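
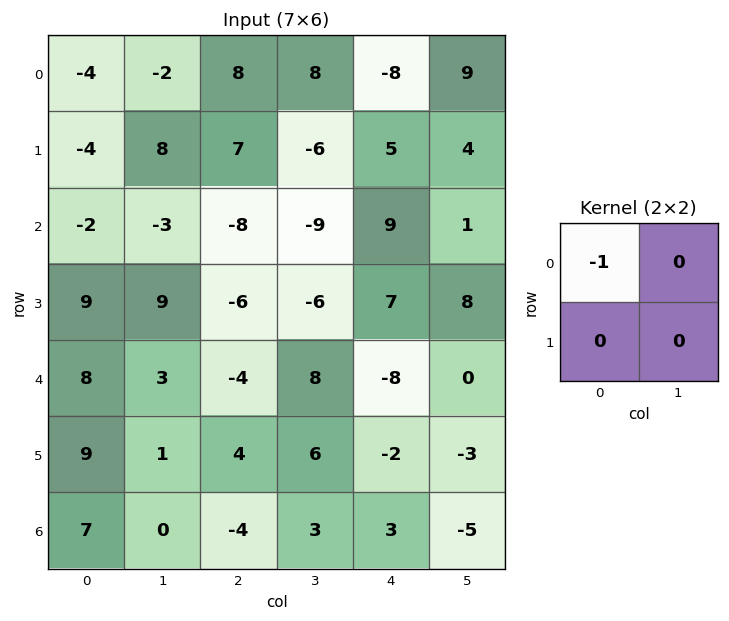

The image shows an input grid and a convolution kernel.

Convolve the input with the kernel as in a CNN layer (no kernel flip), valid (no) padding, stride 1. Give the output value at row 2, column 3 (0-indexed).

9

The receptive field on the input at this output position is [-9 9 / -6 7]. Elementwise product with the kernel and sum: -9·-1.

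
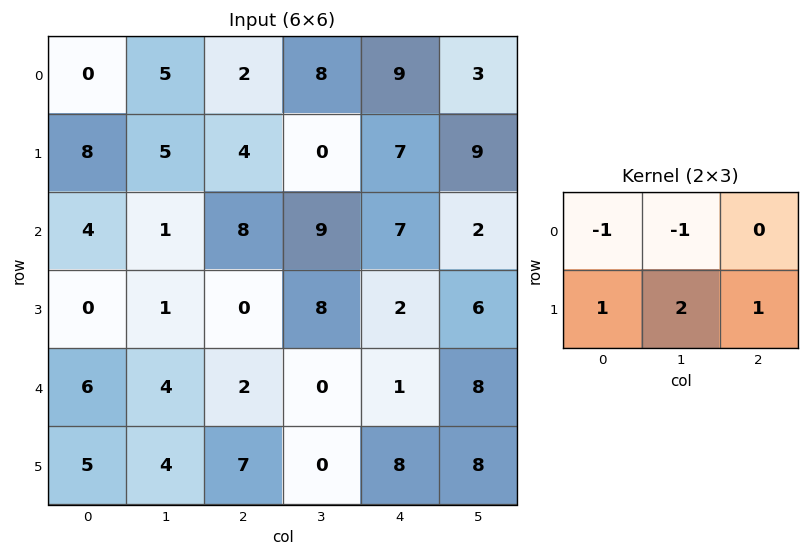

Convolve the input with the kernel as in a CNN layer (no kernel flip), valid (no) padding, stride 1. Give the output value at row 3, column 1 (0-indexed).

7

The receptive field on the input at this output position is [1 0 8 / 4 2 0]. Elementwise product with the kernel and sum: 1·-1 + 0·-1 + 4·1 + 2·2 + 0·1.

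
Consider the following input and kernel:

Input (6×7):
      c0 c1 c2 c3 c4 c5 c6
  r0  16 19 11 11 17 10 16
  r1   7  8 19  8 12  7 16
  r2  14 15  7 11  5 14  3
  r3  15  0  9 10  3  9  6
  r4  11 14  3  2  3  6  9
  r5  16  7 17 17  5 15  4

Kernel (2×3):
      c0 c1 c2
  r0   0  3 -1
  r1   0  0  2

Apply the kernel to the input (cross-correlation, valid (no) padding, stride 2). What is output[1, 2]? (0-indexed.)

51

The receptive field on the input at this output position is [5 14 3 / 3 9 6]. Elementwise product with the kernel and sum: 14·3 + 3·-1 + 6·2.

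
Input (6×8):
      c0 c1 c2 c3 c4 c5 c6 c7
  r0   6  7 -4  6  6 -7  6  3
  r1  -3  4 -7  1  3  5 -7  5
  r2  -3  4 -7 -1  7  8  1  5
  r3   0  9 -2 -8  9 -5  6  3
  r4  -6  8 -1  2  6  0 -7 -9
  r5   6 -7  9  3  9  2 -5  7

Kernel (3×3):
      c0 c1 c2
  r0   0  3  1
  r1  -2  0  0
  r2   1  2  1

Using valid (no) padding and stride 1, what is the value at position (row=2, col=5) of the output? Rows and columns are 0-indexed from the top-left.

The receptive field on the input at this output position is [8 1 5 / -5 6 3 / 0 -7 -9]. Elementwise product with the kernel and sum: 1·3 + 5·1 + -5·-2 + 0·1 + -7·2 + -9·1.

-5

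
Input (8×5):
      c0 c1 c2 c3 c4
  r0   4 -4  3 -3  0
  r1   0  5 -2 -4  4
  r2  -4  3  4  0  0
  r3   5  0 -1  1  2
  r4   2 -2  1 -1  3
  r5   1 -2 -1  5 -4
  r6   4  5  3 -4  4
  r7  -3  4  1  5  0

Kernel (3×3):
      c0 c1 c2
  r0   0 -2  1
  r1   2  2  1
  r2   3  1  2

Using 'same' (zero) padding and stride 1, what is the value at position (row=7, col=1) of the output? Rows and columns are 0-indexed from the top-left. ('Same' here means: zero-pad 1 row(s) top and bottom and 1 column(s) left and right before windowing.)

The receptive field on the zero-padded input at this output position is [4 5 3 / -3 4 1 / 0 0 0]. Elementwise product with the kernel and sum: 5·-2 + 3·1 + -3·2 + 4·2 + 1·1 + 0·3 + 0·1 + 0·2.

-4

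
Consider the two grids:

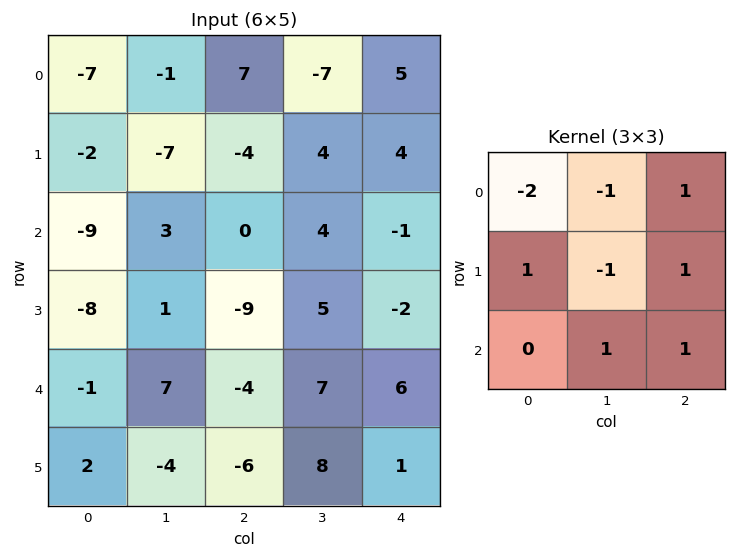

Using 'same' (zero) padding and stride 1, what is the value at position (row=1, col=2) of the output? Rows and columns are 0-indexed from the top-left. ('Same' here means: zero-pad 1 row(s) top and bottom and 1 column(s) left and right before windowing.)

-7

The receptive field on the zero-padded input at this output position is [-1 7 -7 / -7 -4 4 / 3 0 4]. Elementwise product with the kernel and sum: -1·-2 + 7·-1 + -7·1 + -7·1 + -4·-1 + 4·1 + 0·1 + 4·1.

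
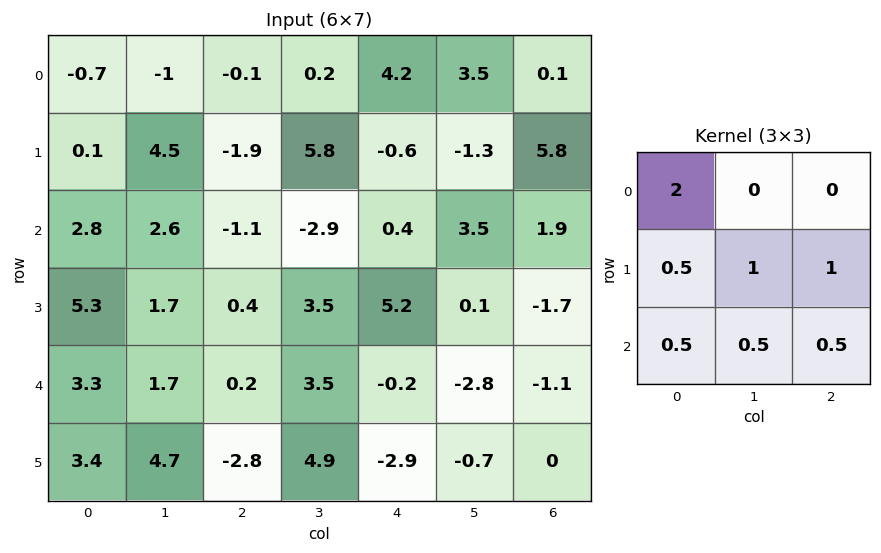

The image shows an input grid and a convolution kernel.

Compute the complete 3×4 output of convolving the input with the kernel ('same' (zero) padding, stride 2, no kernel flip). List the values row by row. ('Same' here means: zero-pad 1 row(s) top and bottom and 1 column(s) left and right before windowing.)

Output[0,0]: The receptive field on the zero-padded input at this output position is [0 0 0 / 0 -0.7 -1 / 0 0.1 4.5]. Elementwise product with the kernel and sum: 0·2 + 0·0.5 + -0.7·1 + -1·1 + 0·0.5 + 0.1·0.5 + 4.5·0.5.
Output[0,1]: The receptive field on the zero-padded input at this output position is [0 0 0 / -1 -0.1 0.2 / 4.5 -1.9 5.8]. Elementwise product with the kernel and sum: 0·2 + -1·0.5 + -0.1·1 + 0.2·1 + 4.5·0.5 + -1.9·0.5 + 5.8·0.5.

0.6 3.8 9.75 4.1
8.9 9.1 18.45 0.25
9.05 11.35 6.4 -2.65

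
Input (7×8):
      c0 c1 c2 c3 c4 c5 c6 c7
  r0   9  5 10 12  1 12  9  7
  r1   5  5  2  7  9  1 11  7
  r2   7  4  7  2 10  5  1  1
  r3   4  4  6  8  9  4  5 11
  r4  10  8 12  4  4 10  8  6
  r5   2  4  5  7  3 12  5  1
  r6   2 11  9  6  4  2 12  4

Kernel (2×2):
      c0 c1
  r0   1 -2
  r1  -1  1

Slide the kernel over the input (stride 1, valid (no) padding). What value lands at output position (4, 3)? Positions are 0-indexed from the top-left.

The receptive field on the input at this output position is [4 4 / 7 3]. Elementwise product with the kernel and sum: 4·1 + 4·-2 + 7·-1 + 3·1.

-8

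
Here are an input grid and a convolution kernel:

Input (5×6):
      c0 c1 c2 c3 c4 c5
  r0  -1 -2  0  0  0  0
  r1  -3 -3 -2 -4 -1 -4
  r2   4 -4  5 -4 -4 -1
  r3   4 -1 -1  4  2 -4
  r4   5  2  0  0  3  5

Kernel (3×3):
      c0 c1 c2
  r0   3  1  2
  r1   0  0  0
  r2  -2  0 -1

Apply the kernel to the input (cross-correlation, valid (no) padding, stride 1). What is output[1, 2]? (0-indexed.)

The receptive field on the input at this output position is [-2 -4 -1 / 5 -4 -4 / -1 4 2]. Elementwise product with the kernel and sum: -2·3 + -4·1 + -1·2 + -1·-2 + 2·-1.

-12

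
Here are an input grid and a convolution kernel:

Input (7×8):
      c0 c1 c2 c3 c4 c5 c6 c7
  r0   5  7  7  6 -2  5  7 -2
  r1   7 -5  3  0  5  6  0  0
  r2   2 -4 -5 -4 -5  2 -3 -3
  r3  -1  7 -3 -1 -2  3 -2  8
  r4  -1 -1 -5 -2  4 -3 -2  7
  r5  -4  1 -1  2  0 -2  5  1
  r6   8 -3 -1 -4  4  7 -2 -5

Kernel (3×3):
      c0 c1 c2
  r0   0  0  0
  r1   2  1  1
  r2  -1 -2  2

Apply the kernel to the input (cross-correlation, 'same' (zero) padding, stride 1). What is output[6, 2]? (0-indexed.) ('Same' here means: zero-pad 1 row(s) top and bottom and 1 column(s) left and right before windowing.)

The receptive field on the zero-padded input at this output position is [1 -1 2 / -3 -1 -4 / 0 0 0]. Elementwise product with the kernel and sum: -3·2 + -1·1 + -4·1 + 0·-1 + 0·-2 + 0·2.

-11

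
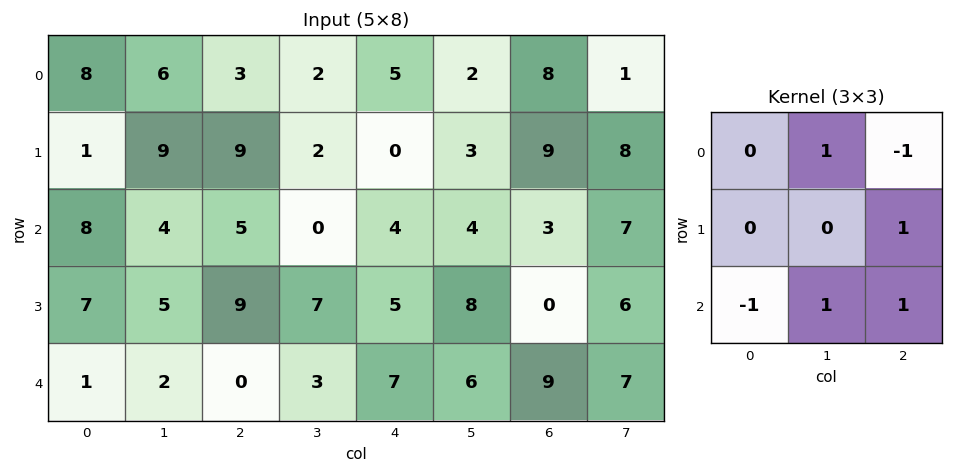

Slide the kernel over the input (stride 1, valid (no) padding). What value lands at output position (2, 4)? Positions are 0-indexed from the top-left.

9

The receptive field on the input at this output position is [4 4 3 / 5 8 0 / 7 6 9]. Elementwise product with the kernel and sum: 4·1 + 3·-1 + 0·1 + 7·-1 + 6·1 + 9·1.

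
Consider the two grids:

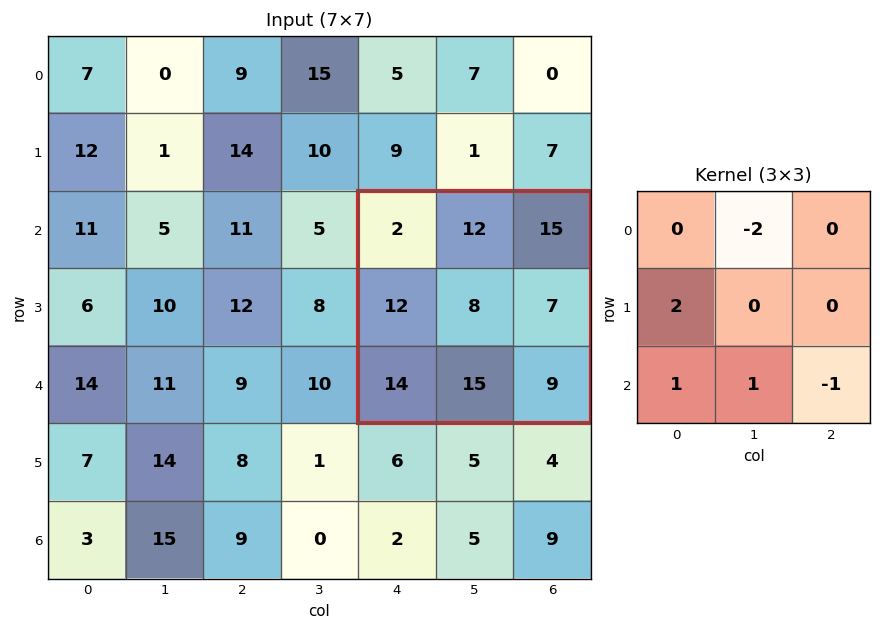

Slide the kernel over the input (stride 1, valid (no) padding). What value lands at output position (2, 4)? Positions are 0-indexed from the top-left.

The receptive field on the input at this output position is [2 12 15 / 12 8 7 / 14 15 9]. Elementwise product with the kernel and sum: 12·-2 + 12·2 + 14·1 + 15·1 + 9·-1.

20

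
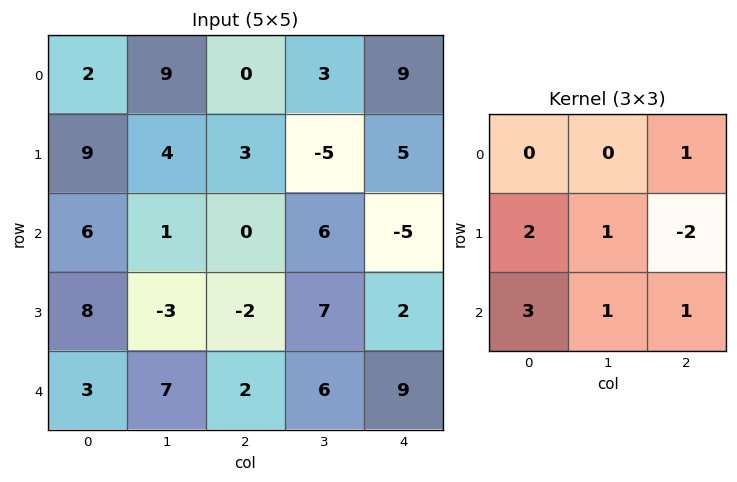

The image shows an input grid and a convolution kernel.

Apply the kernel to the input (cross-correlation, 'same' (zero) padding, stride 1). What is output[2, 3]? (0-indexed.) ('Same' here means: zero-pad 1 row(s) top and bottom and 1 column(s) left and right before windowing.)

The receptive field on the zero-padded input at this output position is [3 -5 5 / 0 6 -5 / -2 7 2]. Elementwise product with the kernel and sum: 5·1 + 0·2 + 6·1 + -5·-2 + -2·3 + 7·1 + 2·1.

24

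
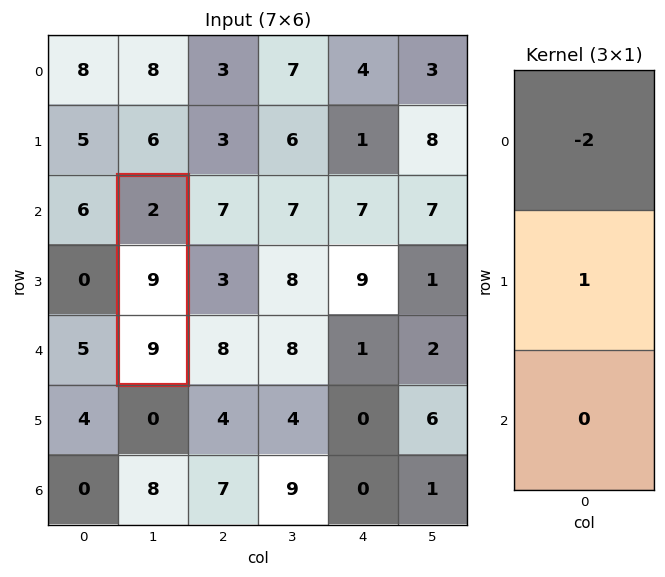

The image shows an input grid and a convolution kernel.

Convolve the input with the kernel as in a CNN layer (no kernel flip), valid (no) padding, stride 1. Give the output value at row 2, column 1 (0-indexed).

The receptive field on the input at this output position is [2 / 9 / 9]. Elementwise product with the kernel and sum: 2·-2 + 9·1.

5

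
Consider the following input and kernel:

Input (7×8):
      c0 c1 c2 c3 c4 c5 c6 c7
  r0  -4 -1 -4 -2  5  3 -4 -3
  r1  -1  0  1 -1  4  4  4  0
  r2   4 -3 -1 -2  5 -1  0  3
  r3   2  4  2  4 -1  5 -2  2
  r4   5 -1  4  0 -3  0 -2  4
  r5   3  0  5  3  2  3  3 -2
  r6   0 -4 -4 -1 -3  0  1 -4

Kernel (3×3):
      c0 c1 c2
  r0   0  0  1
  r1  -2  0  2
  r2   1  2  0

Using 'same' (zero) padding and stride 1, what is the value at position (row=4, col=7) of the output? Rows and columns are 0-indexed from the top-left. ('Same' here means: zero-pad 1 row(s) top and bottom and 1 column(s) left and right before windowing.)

3

The receptive field on the zero-padded input at this output position is [-2 2 0 / -2 4 0 / 3 -2 0]. Elementwise product with the kernel and sum: 0·1 + -2·-2 + 0·2 + 3·1 + -2·2.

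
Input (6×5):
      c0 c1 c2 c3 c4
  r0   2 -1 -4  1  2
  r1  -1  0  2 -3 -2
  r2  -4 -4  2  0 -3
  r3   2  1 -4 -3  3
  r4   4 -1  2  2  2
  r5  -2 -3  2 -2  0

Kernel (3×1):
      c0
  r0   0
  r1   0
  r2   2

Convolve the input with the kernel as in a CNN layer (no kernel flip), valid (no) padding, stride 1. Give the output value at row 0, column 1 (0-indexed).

-8

The receptive field on the input at this output position is [-1 / 0 / -4]. Elementwise product with the kernel and sum: -4·2.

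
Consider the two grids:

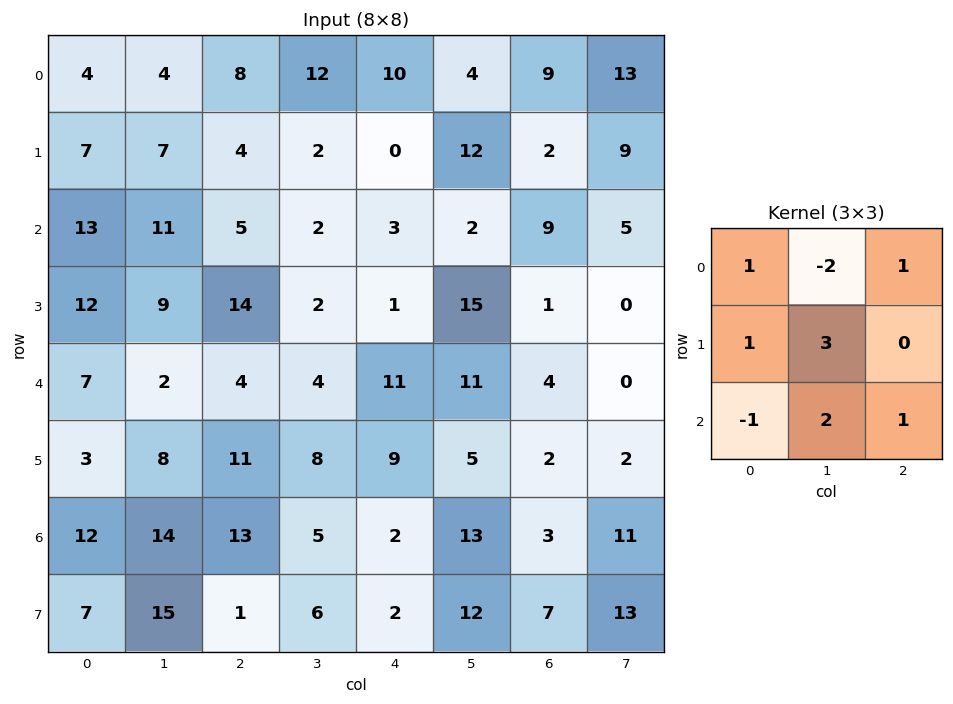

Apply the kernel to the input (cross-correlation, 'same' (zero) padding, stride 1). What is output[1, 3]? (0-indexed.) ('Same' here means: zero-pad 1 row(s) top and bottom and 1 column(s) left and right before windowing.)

6

The receptive field on the zero-padded input at this output position is [8 12 10 / 4 2 0 / 5 2 3]. Elementwise product with the kernel and sum: 8·1 + 12·-2 + 10·1 + 4·1 + 2·3 + 5·-1 + 2·2 + 3·1.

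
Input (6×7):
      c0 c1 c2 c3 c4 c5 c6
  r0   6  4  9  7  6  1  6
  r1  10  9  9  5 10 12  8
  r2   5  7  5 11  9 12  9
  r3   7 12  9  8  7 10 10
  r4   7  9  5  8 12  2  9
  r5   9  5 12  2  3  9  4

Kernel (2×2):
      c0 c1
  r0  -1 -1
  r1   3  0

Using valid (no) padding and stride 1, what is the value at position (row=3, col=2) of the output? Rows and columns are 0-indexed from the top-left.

-2

The receptive field on the input at this output position is [9 8 / 5 8]. Elementwise product with the kernel and sum: 9·-1 + 8·-1 + 5·3.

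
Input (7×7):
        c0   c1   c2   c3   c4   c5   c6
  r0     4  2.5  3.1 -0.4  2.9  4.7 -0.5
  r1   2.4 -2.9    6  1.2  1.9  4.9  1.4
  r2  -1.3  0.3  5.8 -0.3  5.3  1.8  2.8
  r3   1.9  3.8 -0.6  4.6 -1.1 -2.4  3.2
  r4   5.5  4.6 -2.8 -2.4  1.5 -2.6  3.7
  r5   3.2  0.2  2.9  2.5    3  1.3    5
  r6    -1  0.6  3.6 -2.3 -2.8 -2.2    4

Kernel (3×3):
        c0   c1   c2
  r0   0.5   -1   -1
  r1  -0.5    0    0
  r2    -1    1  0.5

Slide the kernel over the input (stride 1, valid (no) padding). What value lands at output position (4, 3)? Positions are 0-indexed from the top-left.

-2.95

The receptive field on the input at this output position is [-2.4 1.5 -2.6 / 2.5 3 1.3 / -2.3 -2.8 -2.2]. Elementwise product with the kernel and sum: -2.4·0.5 + 1.5·-1 + -2.6·-1 + 2.5·-0.5 + -2.3·-1 + -2.8·1 + -2.2·0.5.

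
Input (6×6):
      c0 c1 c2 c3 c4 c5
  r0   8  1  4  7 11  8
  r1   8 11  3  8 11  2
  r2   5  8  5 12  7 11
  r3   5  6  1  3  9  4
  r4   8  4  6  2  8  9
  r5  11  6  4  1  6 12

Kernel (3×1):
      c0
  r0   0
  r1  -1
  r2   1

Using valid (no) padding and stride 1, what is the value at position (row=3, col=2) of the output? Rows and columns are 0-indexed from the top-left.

-2

The receptive field on the input at this output position is [1 / 6 / 4]. Elementwise product with the kernel and sum: 6·-1 + 4·1.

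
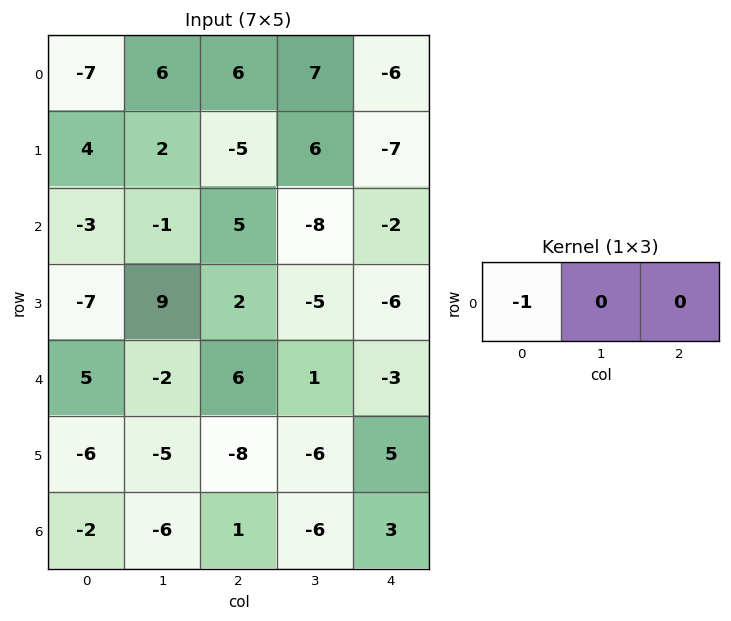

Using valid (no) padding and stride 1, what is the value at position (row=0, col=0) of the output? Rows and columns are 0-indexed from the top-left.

The receptive field on the input at this output position is [-7 6 6]. Elementwise product with the kernel and sum: -7·-1.

7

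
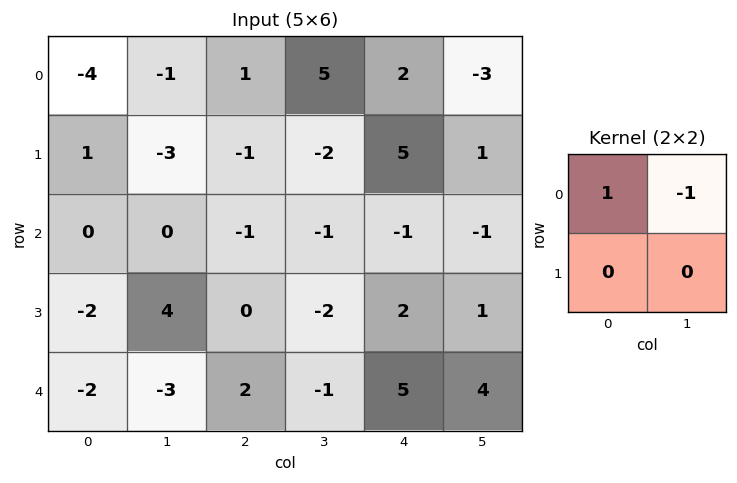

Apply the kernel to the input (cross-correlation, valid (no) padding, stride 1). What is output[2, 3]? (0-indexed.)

0

The receptive field on the input at this output position is [-1 -1 / -2 2]. Elementwise product with the kernel and sum: -1·1 + -1·-1.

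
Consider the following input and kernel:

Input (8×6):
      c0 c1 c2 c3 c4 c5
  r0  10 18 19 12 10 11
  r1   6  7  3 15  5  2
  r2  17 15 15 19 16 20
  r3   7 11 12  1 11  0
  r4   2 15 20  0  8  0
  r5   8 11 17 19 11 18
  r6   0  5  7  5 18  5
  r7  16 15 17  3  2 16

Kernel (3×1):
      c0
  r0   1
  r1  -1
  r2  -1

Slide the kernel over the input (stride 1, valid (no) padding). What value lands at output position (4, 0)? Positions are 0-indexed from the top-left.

The receptive field on the input at this output position is [2 / 8 / 0]. Elementwise product with the kernel and sum: 2·1 + 8·-1 + 0·-1.

-6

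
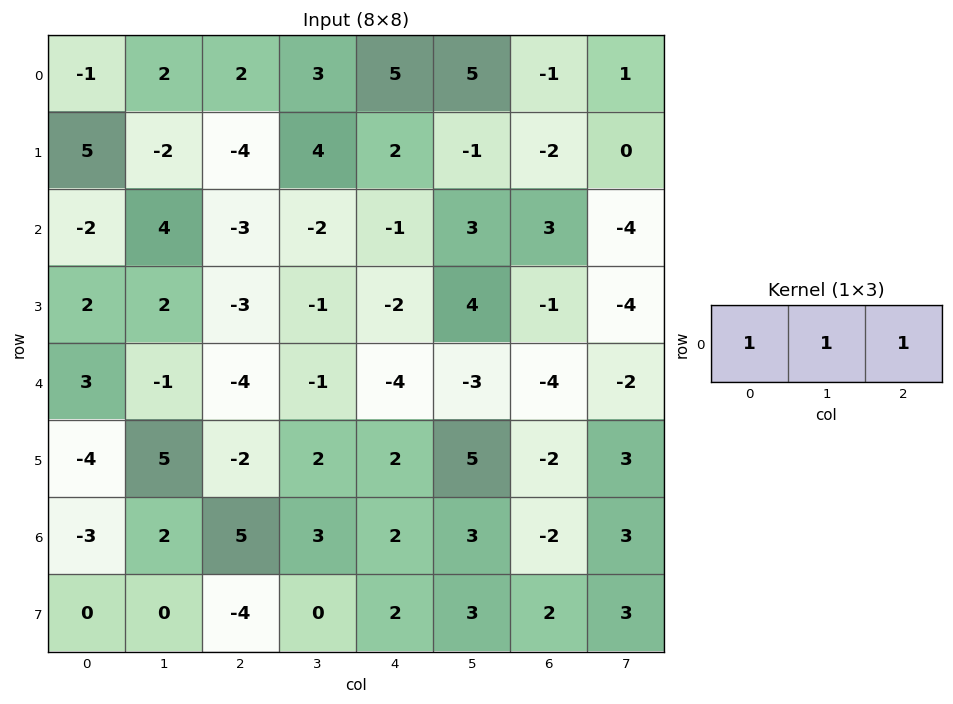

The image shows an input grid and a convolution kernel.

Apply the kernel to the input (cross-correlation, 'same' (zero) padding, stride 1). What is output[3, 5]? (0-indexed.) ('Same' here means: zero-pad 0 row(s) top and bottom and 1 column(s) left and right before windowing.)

The receptive field on the zero-padded input at this output position is [-2 4 -1]. Elementwise product with the kernel and sum: -2·1 + 4·1 + -1·1.

1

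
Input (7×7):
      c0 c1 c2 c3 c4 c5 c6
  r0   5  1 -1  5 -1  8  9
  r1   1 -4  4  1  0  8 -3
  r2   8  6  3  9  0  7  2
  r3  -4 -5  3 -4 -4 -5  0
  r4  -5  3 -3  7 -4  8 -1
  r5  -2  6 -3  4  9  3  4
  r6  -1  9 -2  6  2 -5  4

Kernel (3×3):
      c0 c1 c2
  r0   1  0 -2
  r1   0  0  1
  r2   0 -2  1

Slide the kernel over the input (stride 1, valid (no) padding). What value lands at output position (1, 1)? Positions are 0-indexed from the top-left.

The receptive field on the input at this output position is [-4 4 1 / 6 3 9 / -5 3 -4]. Elementwise product with the kernel and sum: -4·1 + 1·-2 + 9·1 + 3·-2 + -4·1.

-7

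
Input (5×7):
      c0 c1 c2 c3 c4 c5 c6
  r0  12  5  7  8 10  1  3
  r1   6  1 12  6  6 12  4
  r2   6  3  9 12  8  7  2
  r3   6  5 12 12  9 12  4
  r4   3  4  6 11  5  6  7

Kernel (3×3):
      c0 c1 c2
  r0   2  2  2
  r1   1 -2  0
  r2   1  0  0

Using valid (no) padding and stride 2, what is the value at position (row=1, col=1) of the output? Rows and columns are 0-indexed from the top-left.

52

The receptive field on the input at this output position is [9 12 8 / 12 12 9 / 6 11 5]. Elementwise product with the kernel and sum: 9·2 + 12·2 + 8·2 + 12·1 + 12·-2 + 6·1.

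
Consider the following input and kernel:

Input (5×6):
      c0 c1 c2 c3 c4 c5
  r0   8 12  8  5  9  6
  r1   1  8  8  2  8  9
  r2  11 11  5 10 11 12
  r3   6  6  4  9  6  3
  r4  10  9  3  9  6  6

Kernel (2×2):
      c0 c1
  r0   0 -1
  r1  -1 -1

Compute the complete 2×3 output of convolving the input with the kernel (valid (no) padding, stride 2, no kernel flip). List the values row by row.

-21 -15 -23
-23 -23 -21

Output[0,0]: The receptive field on the input at this output position is [8 12 / 1 8]. Elementwise product with the kernel and sum: 12·-1 + 1·-1 + 8·-1.
Output[0,1]: The receptive field on the input at this output position is [8 5 / 8 2]. Elementwise product with the kernel and sum: 5·-1 + 8·-1 + 2·-1.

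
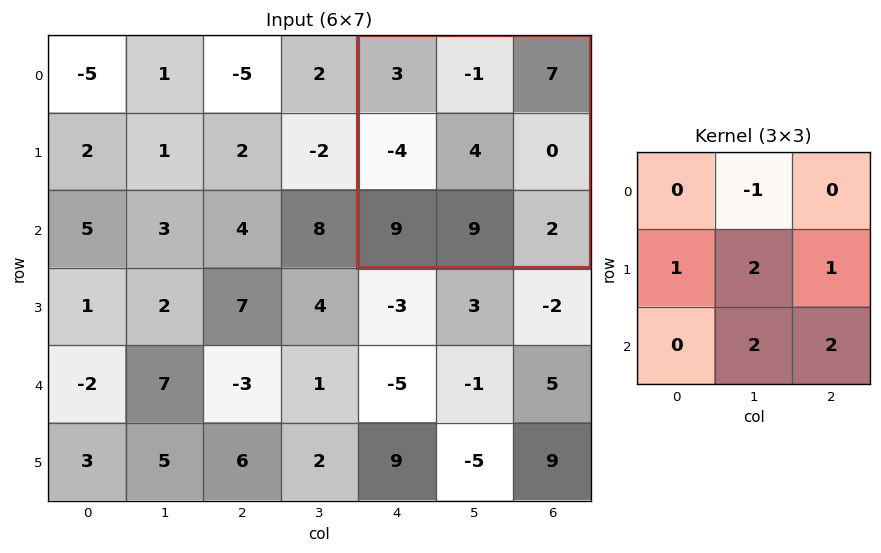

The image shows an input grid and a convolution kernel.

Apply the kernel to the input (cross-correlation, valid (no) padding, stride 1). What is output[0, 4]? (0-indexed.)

27

The receptive field on the input at this output position is [3 -1 7 / -4 4 0 / 9 9 2]. Elementwise product with the kernel and sum: -1·-1 + -4·1 + 4·2 + 0·1 + 9·2 + 2·2.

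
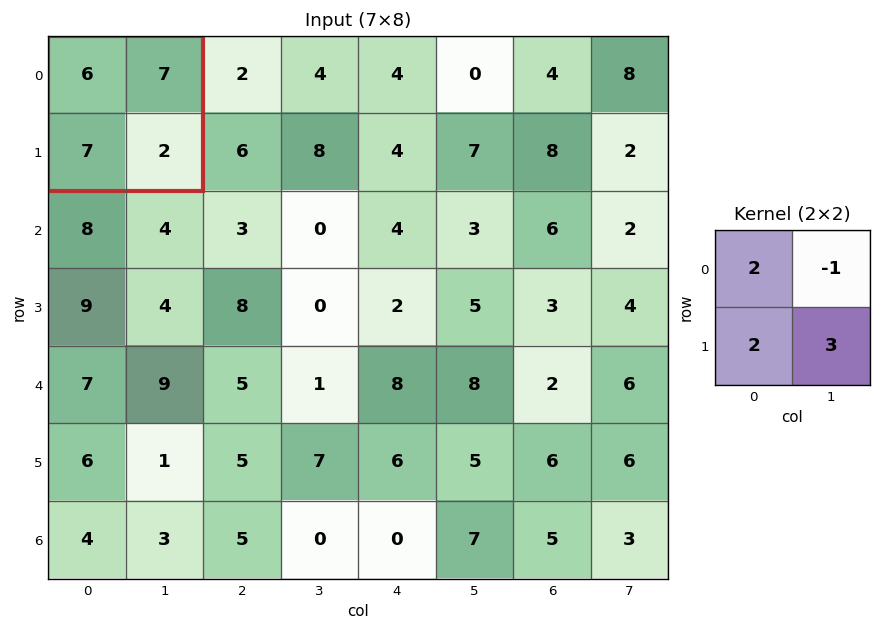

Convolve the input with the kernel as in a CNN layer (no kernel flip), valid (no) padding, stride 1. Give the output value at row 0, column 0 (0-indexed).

25

The receptive field on the input at this output position is [6 7 / 7 2]. Elementwise product with the kernel and sum: 6·2 + 7·-1 + 7·2 + 2·3.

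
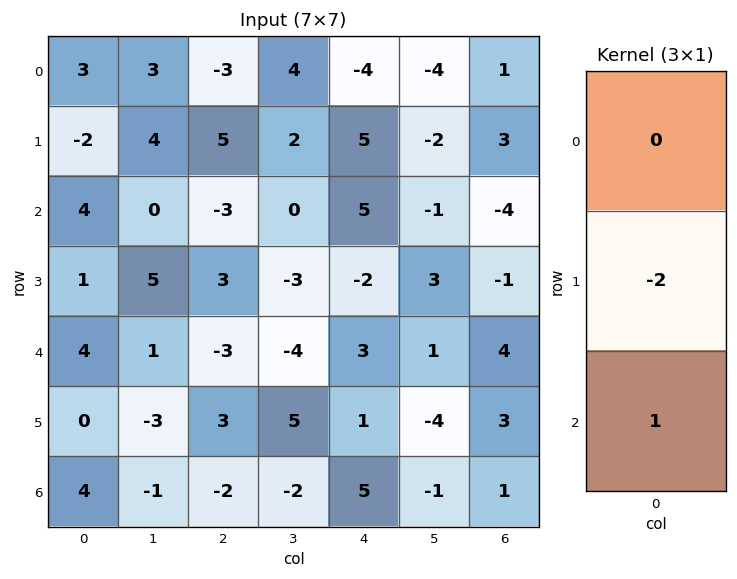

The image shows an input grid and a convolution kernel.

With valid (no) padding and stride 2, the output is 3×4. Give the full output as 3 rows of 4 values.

Output[0,0]: The receptive field on the input at this output position is [3 / -2 / 4]. Elementwise product with the kernel and sum: -2·-2 + 4·1.
Output[0,1]: The receptive field on the input at this output position is [-3 / 5 / -3]. Elementwise product with the kernel and sum: 5·-2 + -3·1.

8 -13 -5 -10
2 -9 7 6
4 -8 3 -5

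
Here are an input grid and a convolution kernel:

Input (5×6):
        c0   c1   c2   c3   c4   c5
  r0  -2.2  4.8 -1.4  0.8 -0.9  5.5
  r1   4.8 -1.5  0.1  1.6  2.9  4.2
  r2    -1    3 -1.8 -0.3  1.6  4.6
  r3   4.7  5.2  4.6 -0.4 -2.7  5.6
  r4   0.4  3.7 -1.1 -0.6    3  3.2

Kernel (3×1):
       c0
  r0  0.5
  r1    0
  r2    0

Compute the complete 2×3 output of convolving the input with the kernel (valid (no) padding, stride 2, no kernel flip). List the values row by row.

Output[0,0]: The receptive field on the input at this output position is [-2.2 / 4.8 / -1]. Elementwise product with the kernel and sum: -2.2·0.5.

-1.1 -0.7 -0.45
-0.5 -0.9 0.8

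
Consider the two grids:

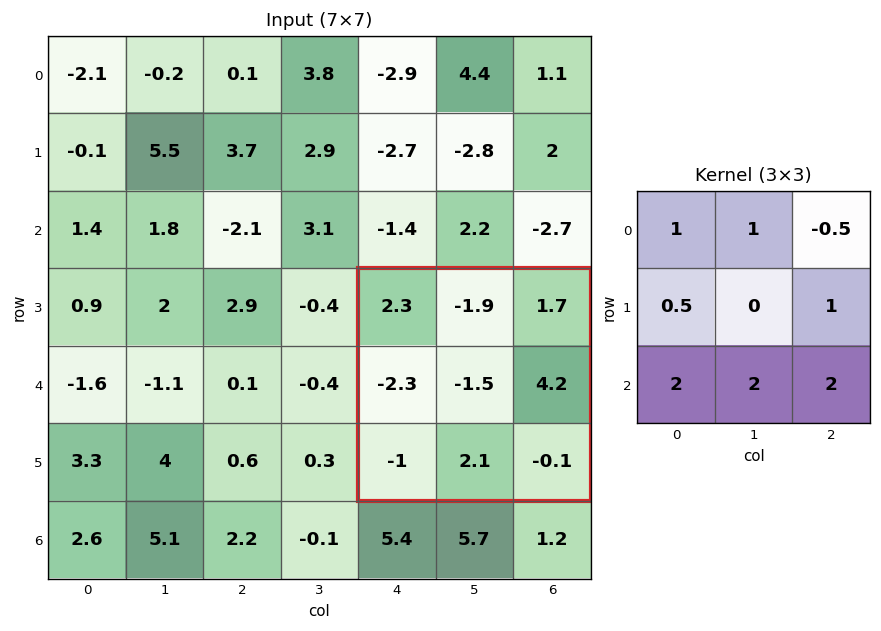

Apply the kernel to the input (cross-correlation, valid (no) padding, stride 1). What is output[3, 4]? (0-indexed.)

4.6

The receptive field on the input at this output position is [2.3 -1.9 1.7 / -2.3 -1.5 4.2 / -1 2.1 -0.1]. Elementwise product with the kernel and sum: 2.3·1 + -1.9·1 + 1.7·-0.5 + -2.3·0.5 + 4.2·1 + -1·2 + 2.1·2 + -0.1·2.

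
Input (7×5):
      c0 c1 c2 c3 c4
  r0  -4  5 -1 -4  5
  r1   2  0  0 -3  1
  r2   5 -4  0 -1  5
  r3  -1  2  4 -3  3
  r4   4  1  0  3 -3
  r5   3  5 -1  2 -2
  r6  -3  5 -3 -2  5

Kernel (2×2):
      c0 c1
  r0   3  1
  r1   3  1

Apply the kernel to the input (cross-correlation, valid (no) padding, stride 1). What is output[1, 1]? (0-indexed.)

The receptive field on the input at this output position is [0 0 / -4 0]. Elementwise product with the kernel and sum: 0·3 + 0·1 + -4·3 + 0·1.

-12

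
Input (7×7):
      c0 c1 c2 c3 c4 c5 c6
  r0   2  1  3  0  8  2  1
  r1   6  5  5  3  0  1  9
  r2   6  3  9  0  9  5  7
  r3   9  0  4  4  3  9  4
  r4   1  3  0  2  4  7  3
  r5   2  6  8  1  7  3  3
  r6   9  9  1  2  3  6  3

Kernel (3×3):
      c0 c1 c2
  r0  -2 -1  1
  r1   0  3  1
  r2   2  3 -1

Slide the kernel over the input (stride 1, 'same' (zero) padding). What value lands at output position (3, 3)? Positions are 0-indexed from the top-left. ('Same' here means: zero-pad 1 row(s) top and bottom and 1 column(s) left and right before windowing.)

8

The receptive field on the zero-padded input at this output position is [9 0 9 / 4 4 3 / 0 2 4]. Elementwise product with the kernel and sum: 9·-2 + 0·-1 + 9·1 + 4·3 + 3·1 + 0·2 + 2·3 + 4·-1.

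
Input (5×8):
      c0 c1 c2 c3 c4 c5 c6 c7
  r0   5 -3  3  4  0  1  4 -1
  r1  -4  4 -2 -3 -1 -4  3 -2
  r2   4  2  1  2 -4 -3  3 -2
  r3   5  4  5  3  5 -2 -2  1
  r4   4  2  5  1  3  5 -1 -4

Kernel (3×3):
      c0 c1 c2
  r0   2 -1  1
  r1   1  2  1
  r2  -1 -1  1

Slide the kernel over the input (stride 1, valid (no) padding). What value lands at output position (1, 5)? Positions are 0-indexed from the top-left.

The receptive field on the input at this output position is [-4 3 -2 / -3 3 -2 / -2 -2 1]. Elementwise product with the kernel and sum: -4·2 + 3·-1 + -2·1 + -3·1 + 3·2 + -2·1 + -2·-1 + -2·-1 + 1·1.

-7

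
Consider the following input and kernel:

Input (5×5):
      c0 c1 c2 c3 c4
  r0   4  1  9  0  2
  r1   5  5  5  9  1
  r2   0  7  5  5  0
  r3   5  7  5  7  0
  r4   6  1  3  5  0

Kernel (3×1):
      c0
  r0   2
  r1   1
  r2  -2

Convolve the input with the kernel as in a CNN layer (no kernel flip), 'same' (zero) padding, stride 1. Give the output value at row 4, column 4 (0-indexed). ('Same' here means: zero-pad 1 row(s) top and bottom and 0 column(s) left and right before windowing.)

0

The receptive field on the zero-padded input at this output position is [0 / 0 / 0]. Elementwise product with the kernel and sum: 0·2 + 0·1 + 0·-2.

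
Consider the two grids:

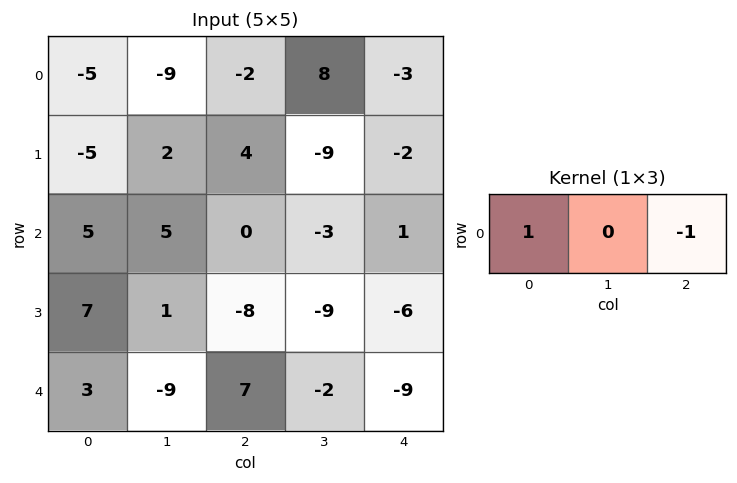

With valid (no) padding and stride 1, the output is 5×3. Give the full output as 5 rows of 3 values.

Output[0,0]: The receptive field on the input at this output position is [-5 -9 -2]. Elementwise product with the kernel and sum: -5·1 + -2·-1.
Output[0,1]: The receptive field on the input at this output position is [-9 -2 8]. Elementwise product with the kernel and sum: -9·1 + 8·-1.

-3 -17 1
-9 11 6
5 8 -1
15 10 -2
-4 -7 16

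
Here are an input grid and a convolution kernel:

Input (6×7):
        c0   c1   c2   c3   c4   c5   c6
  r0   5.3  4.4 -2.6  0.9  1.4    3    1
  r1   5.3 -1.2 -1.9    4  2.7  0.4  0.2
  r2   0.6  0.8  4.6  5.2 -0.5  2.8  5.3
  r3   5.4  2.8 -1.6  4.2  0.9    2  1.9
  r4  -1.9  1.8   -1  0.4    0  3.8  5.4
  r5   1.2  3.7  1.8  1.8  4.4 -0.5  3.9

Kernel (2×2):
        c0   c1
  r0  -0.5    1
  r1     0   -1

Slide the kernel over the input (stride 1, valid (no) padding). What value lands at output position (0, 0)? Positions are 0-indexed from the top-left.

The receptive field on the input at this output position is [5.3 4.4 / 5.3 -1.2]. Elementwise product with the kernel and sum: 5.3·-0.5 + 4.4·1 + -1.2·-1.

2.95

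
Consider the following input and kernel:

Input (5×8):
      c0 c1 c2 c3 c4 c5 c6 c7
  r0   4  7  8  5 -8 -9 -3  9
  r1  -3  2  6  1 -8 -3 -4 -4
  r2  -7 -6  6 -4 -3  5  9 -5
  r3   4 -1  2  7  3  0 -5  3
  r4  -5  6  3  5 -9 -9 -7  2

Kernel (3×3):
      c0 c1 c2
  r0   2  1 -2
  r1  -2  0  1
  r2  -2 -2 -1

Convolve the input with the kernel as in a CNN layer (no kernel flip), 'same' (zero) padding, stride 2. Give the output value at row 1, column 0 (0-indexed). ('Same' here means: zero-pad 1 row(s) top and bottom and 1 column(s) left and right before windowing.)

-20

The receptive field on the zero-padded input at this output position is [0 -3 2 / 0 -7 -6 / 0 4 -1]. Elementwise product with the kernel and sum: 0·2 + -3·1 + 2·-2 + 0·-2 + -6·1 + 0·-2 + 4·-2 + -1·-1.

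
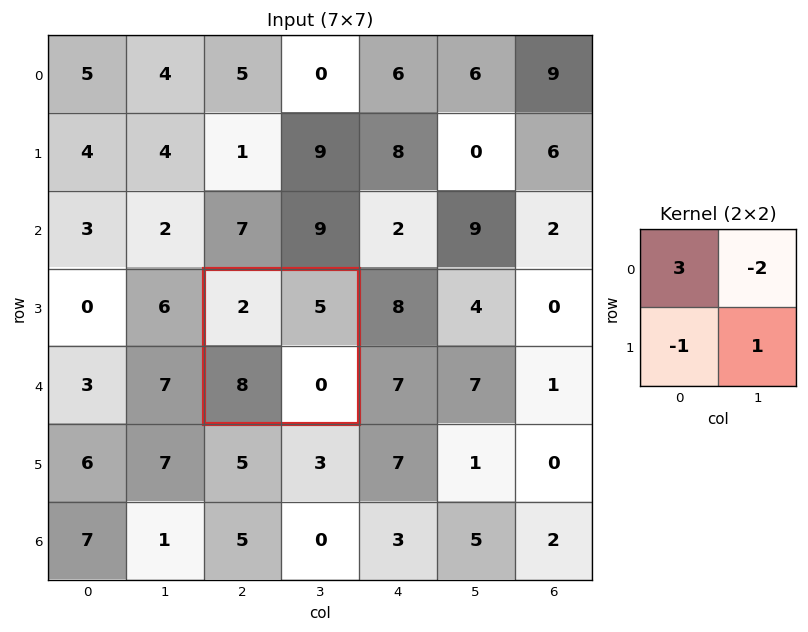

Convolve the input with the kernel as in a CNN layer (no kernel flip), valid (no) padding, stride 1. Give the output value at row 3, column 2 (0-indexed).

The receptive field on the input at this output position is [2 5 / 8 0]. Elementwise product with the kernel and sum: 2·3 + 5·-2 + 8·-1 + 0·1.

-12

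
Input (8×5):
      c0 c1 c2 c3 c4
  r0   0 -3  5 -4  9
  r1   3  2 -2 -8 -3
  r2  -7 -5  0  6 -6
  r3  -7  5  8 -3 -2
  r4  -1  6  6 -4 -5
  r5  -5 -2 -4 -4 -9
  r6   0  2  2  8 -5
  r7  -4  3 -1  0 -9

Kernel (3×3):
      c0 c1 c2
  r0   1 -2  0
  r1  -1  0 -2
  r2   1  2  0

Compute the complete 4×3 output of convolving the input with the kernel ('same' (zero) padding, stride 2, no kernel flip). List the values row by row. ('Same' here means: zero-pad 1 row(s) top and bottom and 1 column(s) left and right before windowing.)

Output[0,0]: The receptive field on the zero-padded input at this output position is [0 0 0 / 0 0 -3 / 0 3 2]. Elementwise product with the kernel and sum: 0·1 + 0·-2 + 0·-1 + -3·-2 + 0·1 + 3·2.

12 9 -10
-10 20 -15
-8 -19 -17
-2 -11 -12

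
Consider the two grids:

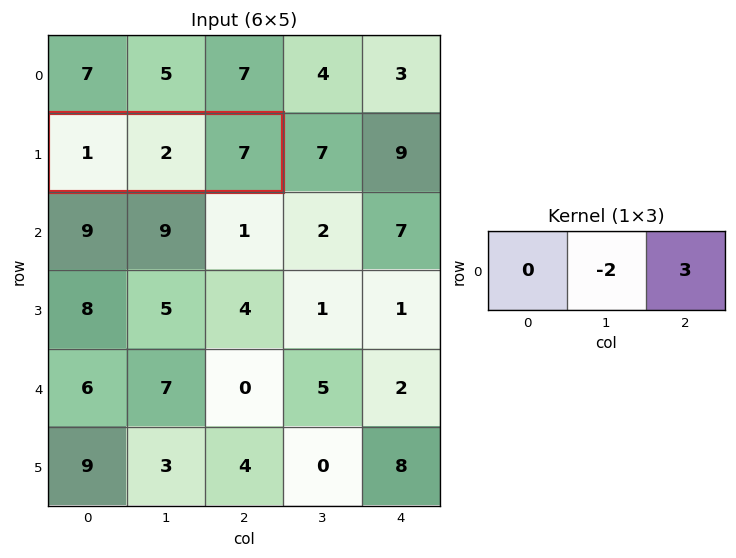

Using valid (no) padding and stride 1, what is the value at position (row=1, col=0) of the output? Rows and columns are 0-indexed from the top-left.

17

The receptive field on the input at this output position is [1 2 7]. Elementwise product with the kernel and sum: 2·-2 + 7·3.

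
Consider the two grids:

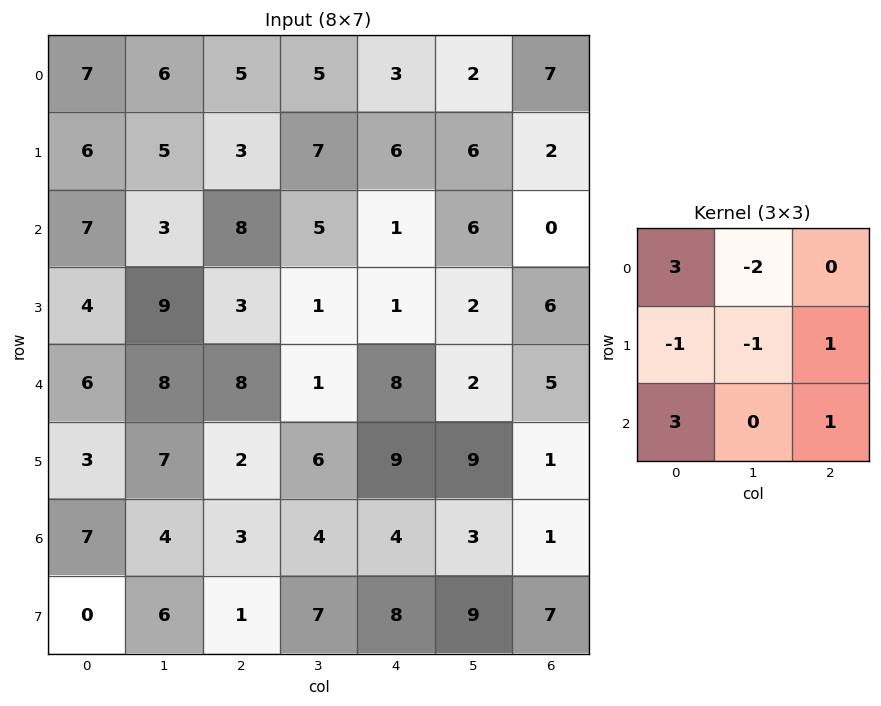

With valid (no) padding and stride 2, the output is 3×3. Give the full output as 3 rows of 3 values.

Output[0,0]: The receptive field on the input at this output position is [7 6 5 / 6 5 3 / 7 3 8]. Elementwise product with the kernel and sum: 7·3 + 6·-2 + 6·-1 + 5·-1 + 3·1 + 7·3 + 8·1.
Output[0,1]: The receptive field on the input at this output position is [5 5 3 / 3 7 6 / 8 5 1]. Elementwise product with the kernel and sum: 5·3 + 5·-2 + 3·-1 + 7·-1 + 6·1 + 8·3 + 1·1.

30 26 -2
31 43 23
18 36 16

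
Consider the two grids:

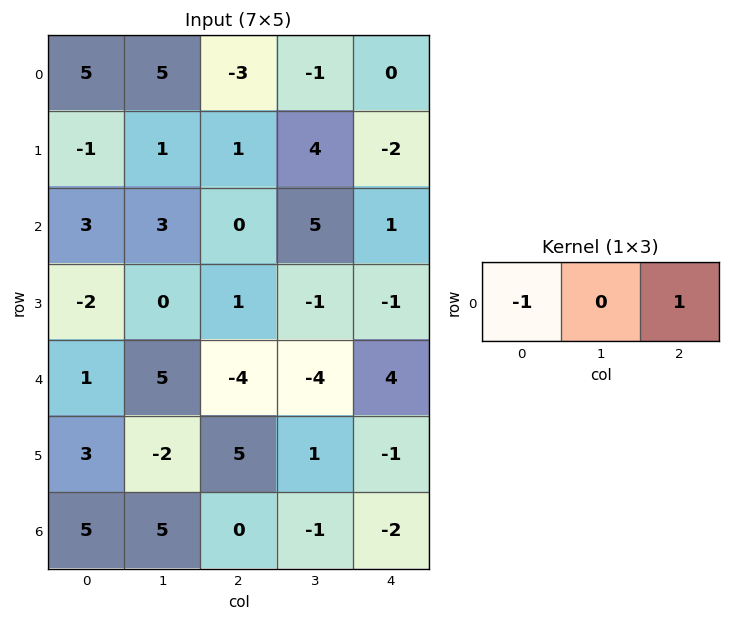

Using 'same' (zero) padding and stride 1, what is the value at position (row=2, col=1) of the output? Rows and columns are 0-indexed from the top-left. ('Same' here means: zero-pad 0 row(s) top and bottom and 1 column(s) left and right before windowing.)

-3

The receptive field on the zero-padded input at this output position is [3 3 0]. Elementwise product with the kernel and sum: 3·-1 + 0·1.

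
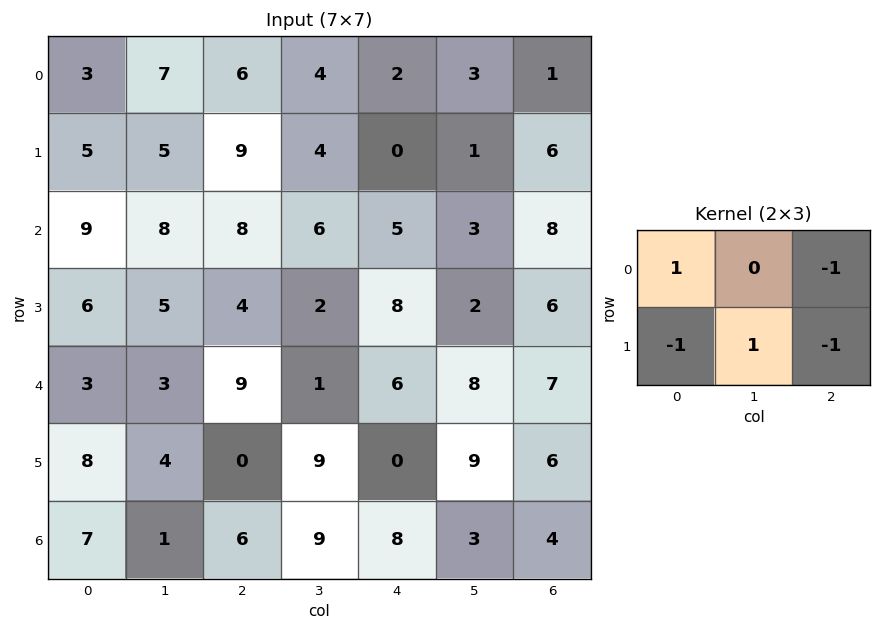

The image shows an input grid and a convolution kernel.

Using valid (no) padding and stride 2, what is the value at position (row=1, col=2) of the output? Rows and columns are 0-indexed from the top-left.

The receptive field on the input at this output position is [5 3 8 / 8 2 6]. Elementwise product with the kernel and sum: 5·1 + 8·-1 + 8·-1 + 2·1 + 6·-1.

-15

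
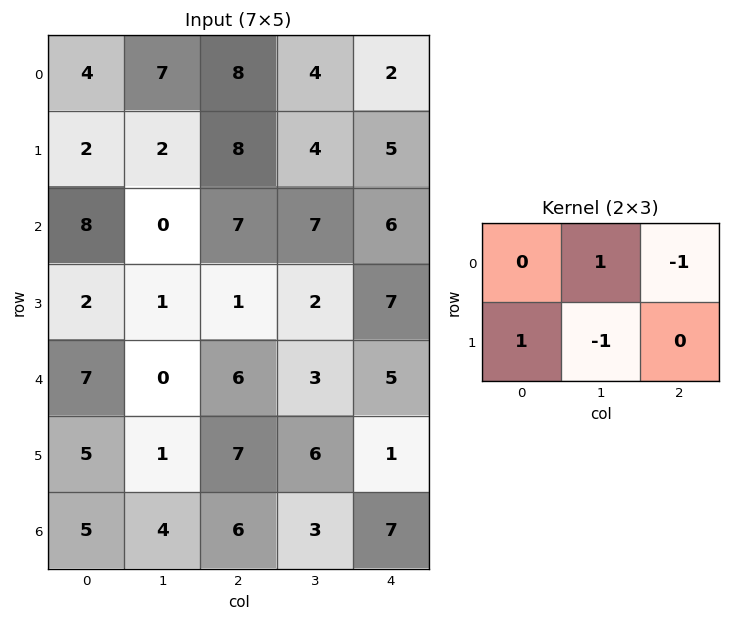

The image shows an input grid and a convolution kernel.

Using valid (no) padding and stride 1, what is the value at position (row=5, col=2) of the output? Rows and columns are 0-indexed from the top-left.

The receptive field on the input at this output position is [7 6 1 / 6 3 7]. Elementwise product with the kernel and sum: 6·1 + 1·-1 + 6·1 + 3·-1.

8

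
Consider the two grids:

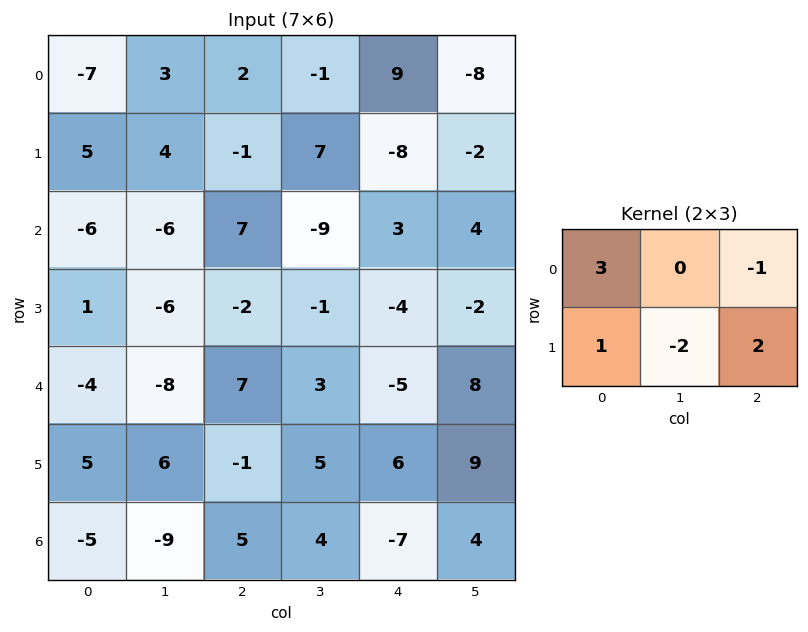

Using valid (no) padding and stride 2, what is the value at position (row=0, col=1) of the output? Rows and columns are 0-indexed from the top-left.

The receptive field on the input at this output position is [2 -1 9 / -1 7 -8]. Elementwise product with the kernel and sum: 2·3 + 9·-1 + -1·1 + 7·-2 + -8·2.

-34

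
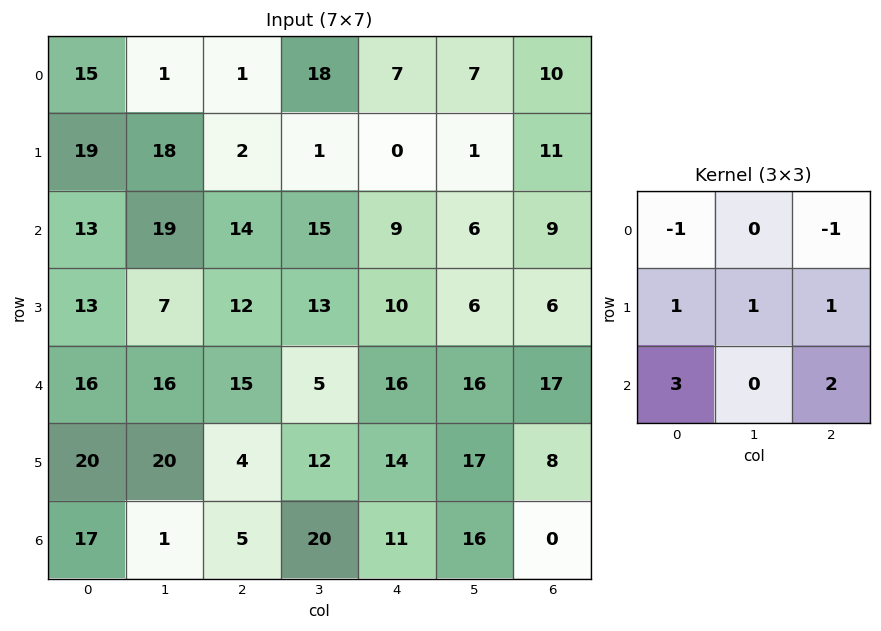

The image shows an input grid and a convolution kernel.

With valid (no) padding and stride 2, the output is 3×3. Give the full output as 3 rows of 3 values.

90 55 40
83 89 86
74 36 39

Output[0,0]: The receptive field on the input at this output position is [15 1 1 / 19 18 2 / 13 19 14]. Elementwise product with the kernel and sum: 15·-1 + 1·-1 + 19·1 + 18·1 + 2·1 + 13·3 + 14·2.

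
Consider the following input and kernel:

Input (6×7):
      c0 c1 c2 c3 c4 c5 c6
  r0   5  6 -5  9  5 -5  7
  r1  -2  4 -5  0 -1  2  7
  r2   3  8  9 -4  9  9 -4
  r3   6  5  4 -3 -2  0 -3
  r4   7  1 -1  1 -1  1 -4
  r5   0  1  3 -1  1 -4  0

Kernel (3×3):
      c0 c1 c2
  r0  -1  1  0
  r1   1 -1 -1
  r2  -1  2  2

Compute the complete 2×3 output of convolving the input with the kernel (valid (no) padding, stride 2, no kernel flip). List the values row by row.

Output[0,0]: The receptive field on the input at this output position is [5 6 -5 / -2 4 -5 / 3 8 9]. Elementwise product with the kernel and sum: 5·-1 + 6·1 + -2·1 + 4·-1 + -5·-1 + 3·-1 + 8·2 + 9·2.
Output[0,1]: The receptive field on the input at this output position is [-5 9 5 / -5 0 -1 / 9 -4 9]. Elementwise product with the kernel and sum: -5·-1 + 9·1 + -5·1 + 0·-1 + -1·-1 + 9·-1 + -4·2 + 9·2.

31 11 -19
-5 -3 -4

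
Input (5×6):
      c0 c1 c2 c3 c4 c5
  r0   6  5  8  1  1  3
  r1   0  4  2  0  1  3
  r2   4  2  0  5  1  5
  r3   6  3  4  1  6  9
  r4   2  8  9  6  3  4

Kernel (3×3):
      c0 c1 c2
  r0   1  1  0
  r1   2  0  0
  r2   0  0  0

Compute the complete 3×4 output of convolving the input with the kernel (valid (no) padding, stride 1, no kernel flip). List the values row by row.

11 21 13 2
12 10 2 11
18 8 13 8

Output[0,0]: The receptive field on the input at this output position is [6 5 8 / 0 4 2 / 4 2 0]. Elementwise product with the kernel and sum: 6·1 + 5·1 + 0·2.
Output[0,1]: The receptive field on the input at this output position is [5 8 1 / 4 2 0 / 2 0 5]. Elementwise product with the kernel and sum: 5·1 + 8·1 + 4·2.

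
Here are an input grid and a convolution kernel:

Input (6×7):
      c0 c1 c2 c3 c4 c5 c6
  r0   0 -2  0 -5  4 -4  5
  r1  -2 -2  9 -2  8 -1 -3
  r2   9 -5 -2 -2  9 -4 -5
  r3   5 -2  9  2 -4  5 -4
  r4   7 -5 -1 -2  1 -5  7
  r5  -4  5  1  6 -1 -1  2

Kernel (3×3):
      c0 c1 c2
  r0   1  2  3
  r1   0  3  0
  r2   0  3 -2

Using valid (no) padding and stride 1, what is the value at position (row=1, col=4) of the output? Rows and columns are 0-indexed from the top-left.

The receptive field on the input at this output position is [8 -1 -3 / 9 -4 -5 / -4 5 -4]. Elementwise product with the kernel and sum: 8·1 + -1·2 + -3·3 + -4·3 + 5·3 + -4·-2.

8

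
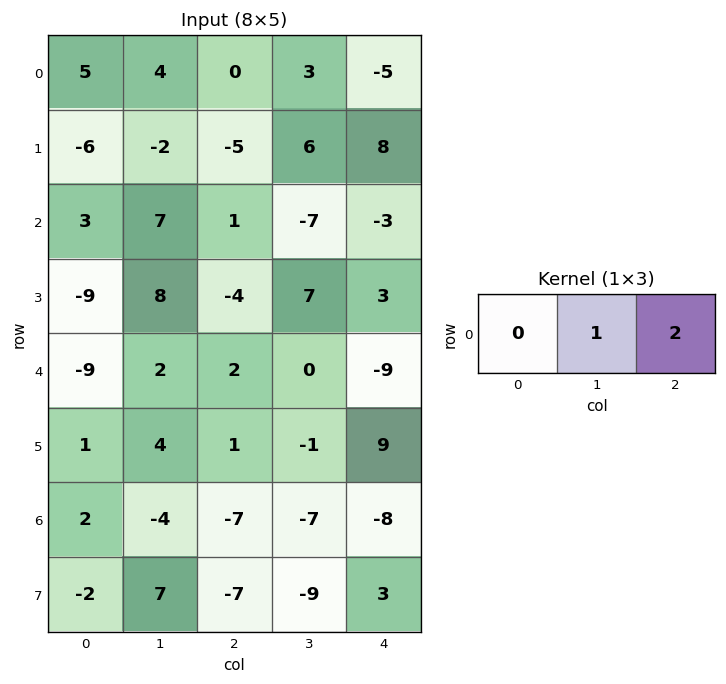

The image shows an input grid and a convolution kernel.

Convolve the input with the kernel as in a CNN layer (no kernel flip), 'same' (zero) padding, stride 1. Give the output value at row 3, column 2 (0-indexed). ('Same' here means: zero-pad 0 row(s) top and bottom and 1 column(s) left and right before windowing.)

The receptive field on the zero-padded input at this output position is [8 -4 7]. Elementwise product with the kernel and sum: -4·1 + 7·2.

10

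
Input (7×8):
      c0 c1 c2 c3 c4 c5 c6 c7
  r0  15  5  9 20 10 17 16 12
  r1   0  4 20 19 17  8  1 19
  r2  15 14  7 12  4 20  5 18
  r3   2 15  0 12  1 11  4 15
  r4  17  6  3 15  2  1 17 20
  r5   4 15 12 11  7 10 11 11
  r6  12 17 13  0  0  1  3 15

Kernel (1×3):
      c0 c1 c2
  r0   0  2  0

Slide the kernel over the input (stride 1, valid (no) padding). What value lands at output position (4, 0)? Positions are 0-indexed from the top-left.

The receptive field on the input at this output position is [17 6 3]. Elementwise product with the kernel and sum: 6·2.

12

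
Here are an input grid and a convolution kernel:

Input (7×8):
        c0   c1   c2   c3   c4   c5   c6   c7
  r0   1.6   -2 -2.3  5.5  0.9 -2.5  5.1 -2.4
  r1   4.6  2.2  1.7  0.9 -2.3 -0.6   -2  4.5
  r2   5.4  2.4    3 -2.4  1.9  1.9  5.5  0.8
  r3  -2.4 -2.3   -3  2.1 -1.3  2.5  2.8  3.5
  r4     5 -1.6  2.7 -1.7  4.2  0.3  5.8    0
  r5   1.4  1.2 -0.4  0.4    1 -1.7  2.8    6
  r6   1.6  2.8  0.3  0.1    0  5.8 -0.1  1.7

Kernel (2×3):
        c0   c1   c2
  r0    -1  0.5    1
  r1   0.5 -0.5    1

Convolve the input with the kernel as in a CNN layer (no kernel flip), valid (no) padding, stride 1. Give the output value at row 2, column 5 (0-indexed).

The receptive field on the input at this output position is [1.9 5.5 0.8 / 2.5 2.8 3.5]. Elementwise product with the kernel and sum: 1.9·-1 + 5.5·0.5 + 0.8·1 + 2.5·0.5 + 2.8·-0.5 + 3.5·1.

5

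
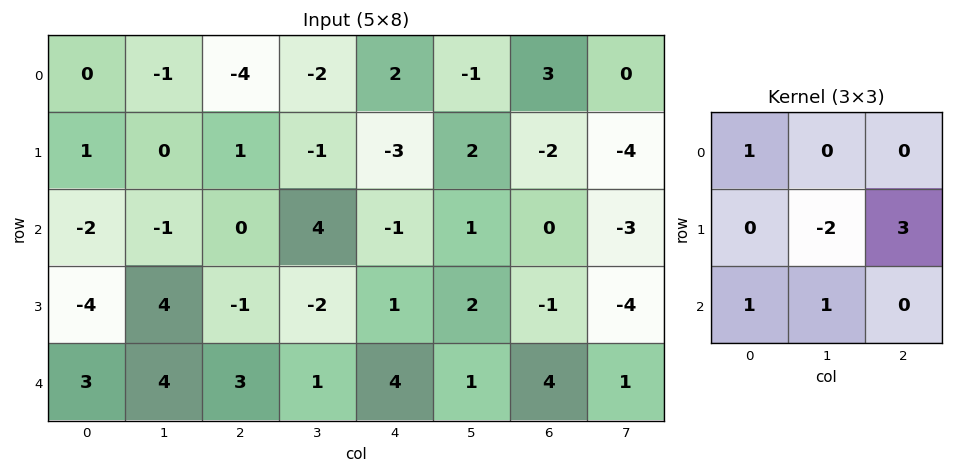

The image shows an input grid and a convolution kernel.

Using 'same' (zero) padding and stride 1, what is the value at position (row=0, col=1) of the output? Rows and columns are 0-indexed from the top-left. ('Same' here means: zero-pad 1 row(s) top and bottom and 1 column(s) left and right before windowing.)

The receptive field on the zero-padded input at this output position is [0 0 0 / 0 -1 -4 / 1 0 1]. Elementwise product with the kernel and sum: 0·1 + -1·-2 + -4·3 + 1·1 + 0·1.

-9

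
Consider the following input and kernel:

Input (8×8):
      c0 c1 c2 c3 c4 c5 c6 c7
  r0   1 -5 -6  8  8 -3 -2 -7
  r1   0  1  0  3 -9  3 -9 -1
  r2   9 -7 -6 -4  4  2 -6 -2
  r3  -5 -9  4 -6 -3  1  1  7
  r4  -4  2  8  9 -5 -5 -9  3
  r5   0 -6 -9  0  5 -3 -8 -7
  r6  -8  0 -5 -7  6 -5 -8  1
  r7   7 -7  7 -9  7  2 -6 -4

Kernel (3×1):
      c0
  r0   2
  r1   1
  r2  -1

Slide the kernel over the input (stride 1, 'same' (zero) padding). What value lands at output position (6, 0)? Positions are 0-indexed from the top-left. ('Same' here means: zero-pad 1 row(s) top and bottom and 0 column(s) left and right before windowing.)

-15

The receptive field on the zero-padded input at this output position is [0 / -8 / 7]. Elementwise product with the kernel and sum: 0·2 + -8·1 + 7·-1.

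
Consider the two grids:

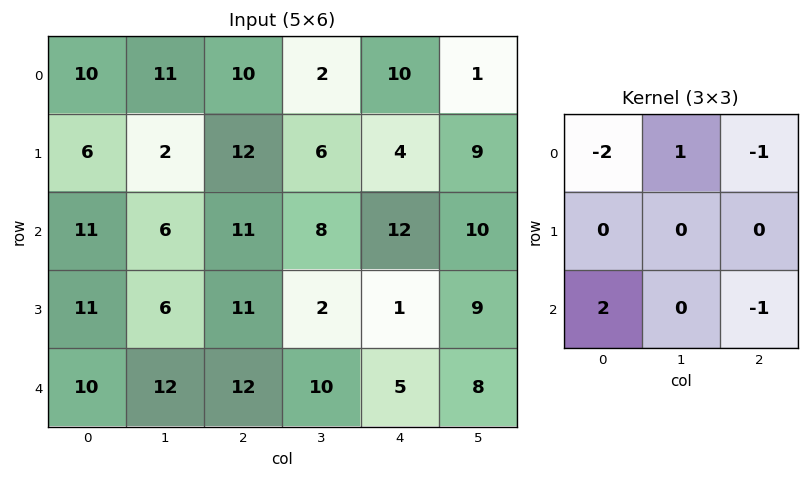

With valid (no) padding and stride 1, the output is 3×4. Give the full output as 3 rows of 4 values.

Output[0,0]: The receptive field on the input at this output position is [10 11 10 / 6 2 12 / 11 6 11]. Elementwise product with the kernel and sum: 10·-2 + 11·1 + 10·-1 + 11·2 + 11·-1.
Output[0,1]: The receptive field on the input at this output position is [11 10 2 / 2 12 6 / 6 11 8]. Elementwise product with the kernel and sum: 11·-2 + 10·1 + 2·-1 + 6·2 + 8·-1.

-8 -10 -18 11
-11 12 -1 -22
-19 5 -7 -2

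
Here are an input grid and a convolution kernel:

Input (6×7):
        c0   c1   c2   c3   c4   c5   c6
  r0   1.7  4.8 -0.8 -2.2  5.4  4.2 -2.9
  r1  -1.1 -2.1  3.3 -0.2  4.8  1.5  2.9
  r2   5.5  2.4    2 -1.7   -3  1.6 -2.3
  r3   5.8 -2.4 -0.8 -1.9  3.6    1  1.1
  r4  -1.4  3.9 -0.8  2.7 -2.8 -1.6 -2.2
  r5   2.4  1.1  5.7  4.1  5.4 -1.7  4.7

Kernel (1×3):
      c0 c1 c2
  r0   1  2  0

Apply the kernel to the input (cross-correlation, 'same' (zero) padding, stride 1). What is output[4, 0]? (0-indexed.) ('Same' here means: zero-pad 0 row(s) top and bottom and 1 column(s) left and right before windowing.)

-2.8

The receptive field on the zero-padded input at this output position is [0 -1.4 3.9]. Elementwise product with the kernel and sum: 0·1 + -1.4·2.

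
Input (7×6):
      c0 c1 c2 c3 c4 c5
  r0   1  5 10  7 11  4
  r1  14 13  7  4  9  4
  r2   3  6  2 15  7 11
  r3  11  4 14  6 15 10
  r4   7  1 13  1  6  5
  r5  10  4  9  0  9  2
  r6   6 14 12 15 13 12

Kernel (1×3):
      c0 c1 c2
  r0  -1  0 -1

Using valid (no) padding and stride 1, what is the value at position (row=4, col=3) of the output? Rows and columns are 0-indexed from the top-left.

The receptive field on the input at this output position is [1 6 5]. Elementwise product with the kernel and sum: 1·-1 + 5·-1.

-6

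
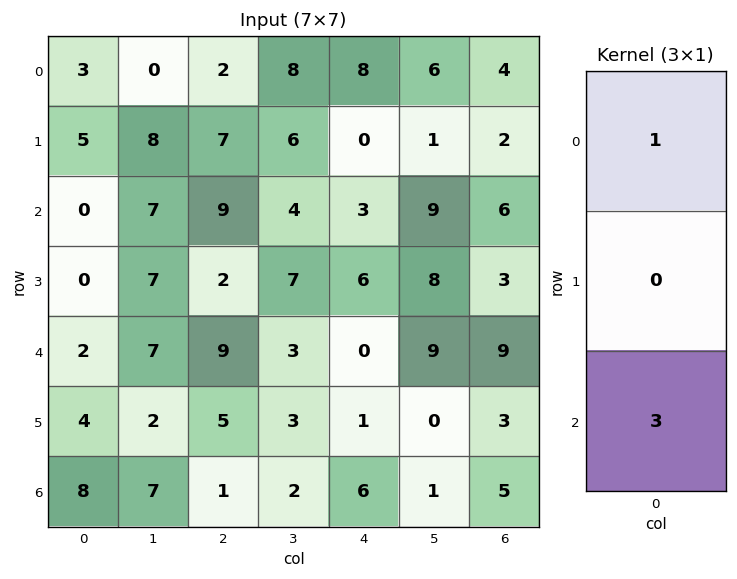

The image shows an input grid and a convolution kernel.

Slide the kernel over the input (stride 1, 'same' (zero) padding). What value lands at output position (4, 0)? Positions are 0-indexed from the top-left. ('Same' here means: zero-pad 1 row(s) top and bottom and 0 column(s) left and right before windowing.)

The receptive field on the zero-padded input at this output position is [0 / 2 / 4]. Elementwise product with the kernel and sum: 0·1 + 4·3.

12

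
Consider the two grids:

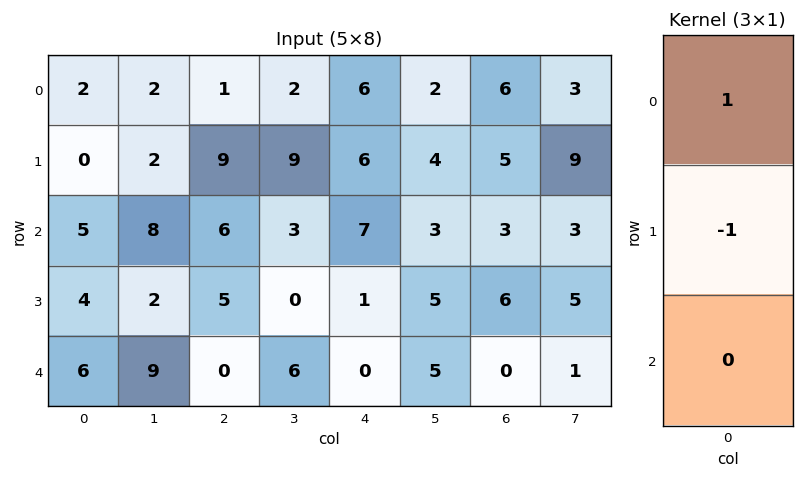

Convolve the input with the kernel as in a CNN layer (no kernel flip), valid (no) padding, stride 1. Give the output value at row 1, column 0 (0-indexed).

The receptive field on the input at this output position is [0 / 5 / 4]. Elementwise product with the kernel and sum: 0·1 + 5·-1.

-5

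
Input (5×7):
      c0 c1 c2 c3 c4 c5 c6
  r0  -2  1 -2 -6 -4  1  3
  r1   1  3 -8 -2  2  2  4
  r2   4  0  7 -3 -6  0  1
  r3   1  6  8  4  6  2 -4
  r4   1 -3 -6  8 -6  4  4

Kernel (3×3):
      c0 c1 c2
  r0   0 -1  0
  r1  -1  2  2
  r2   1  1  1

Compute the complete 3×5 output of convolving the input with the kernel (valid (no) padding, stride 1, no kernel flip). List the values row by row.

Output[0,0]: The receptive field on the input at this output position is [-2 1 -2 / 1 3 -8 / 4 0 7]. Elementwise product with the kernel and sum: 1·-1 + 1·-1 + 3·2 + -8·2 + 4·1 + 0·1 + 7·1.
Output[0,1]: The receptive field on the input at this output position is [1 -2 -6 / 3 -8 -2 / 0 7 -3]. Elementwise product with the kernel and sum: -2·-1 + 3·-1 + -8·2 + -2·2 + 0·1 + 7·1 + -3·1.

-1 -17 12 5 4
22 34 -5 1 10
19 10 11 24 -8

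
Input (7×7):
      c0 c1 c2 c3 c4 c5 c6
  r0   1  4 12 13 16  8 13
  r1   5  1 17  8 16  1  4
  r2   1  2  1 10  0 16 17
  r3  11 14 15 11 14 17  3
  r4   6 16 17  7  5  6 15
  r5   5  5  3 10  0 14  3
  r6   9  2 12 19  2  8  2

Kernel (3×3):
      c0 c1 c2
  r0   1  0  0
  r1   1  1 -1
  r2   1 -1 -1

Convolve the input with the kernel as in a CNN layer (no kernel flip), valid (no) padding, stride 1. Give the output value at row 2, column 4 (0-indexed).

The receptive field on the input at this output position is [0 16 17 / 14 17 3 / 5 6 15]. Elementwise product with the kernel and sum: 0·1 + 14·1 + 17·1 + 3·-1 + 5·1 + 6·-1 + 15·-1.

12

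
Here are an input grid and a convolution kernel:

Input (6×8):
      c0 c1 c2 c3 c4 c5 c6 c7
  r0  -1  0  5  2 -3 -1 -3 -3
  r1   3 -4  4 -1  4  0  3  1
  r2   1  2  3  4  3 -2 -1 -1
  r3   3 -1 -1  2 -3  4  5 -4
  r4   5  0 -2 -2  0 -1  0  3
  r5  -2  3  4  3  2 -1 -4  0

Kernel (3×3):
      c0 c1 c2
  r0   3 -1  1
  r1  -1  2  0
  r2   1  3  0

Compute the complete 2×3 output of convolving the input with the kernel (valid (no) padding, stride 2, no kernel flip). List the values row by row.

Output[0,0]: The receptive field on the input at this output position is [-1 0 5 / 3 -4 4 / 1 2 3]. Elementwise product with the kernel and sum: -1·3 + 0·-1 + 5·1 + 3·-1 + -4·2 + 1·1 + 2·3.

-2 19 -18
4 5 18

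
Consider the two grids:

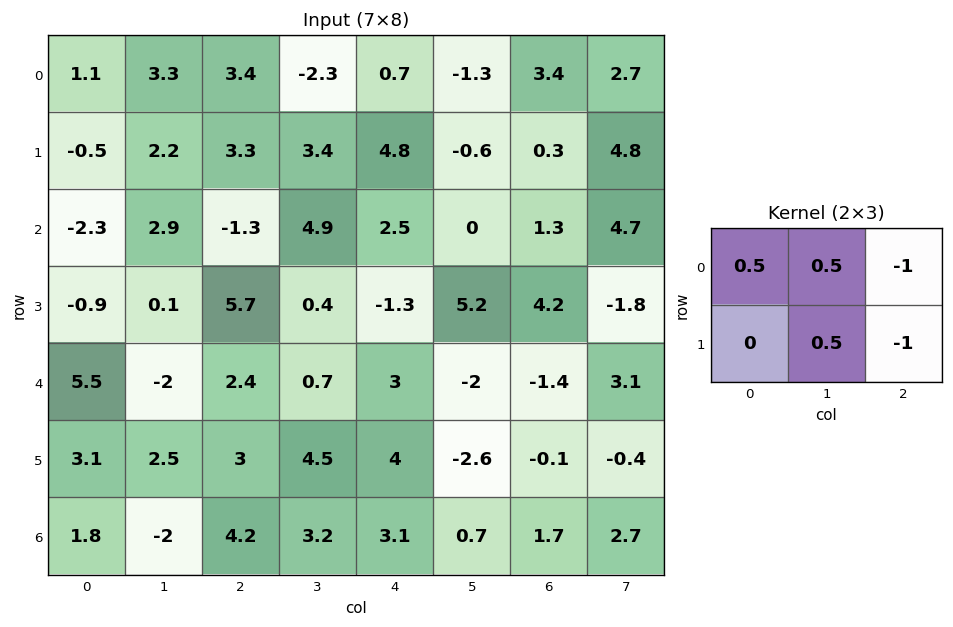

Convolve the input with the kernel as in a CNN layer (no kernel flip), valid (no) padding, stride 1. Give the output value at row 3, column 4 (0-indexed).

The receptive field on the input at this output position is [-1.3 5.2 4.2 / 3 -2 -1.4]. Elementwise product with the kernel and sum: -1.3·0.5 + 5.2·0.5 + 4.2·-1 + -2·0.5 + -1.4·-1.

-1.85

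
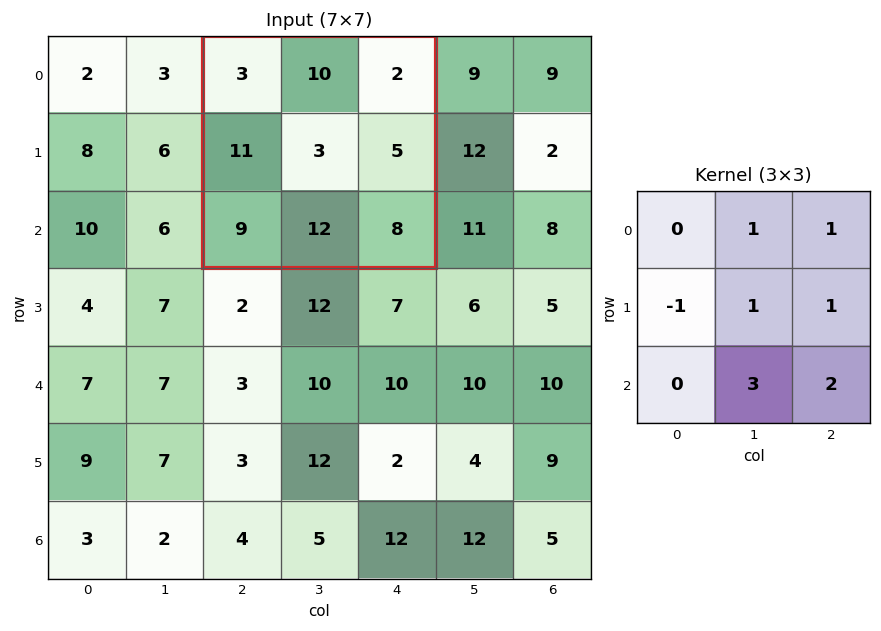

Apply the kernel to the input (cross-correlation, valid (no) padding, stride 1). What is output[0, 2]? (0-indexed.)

61

The receptive field on the input at this output position is [3 10 2 / 11 3 5 / 9 12 8]. Elementwise product with the kernel and sum: 10·1 + 2·1 + 11·-1 + 3·1 + 5·1 + 12·3 + 8·2.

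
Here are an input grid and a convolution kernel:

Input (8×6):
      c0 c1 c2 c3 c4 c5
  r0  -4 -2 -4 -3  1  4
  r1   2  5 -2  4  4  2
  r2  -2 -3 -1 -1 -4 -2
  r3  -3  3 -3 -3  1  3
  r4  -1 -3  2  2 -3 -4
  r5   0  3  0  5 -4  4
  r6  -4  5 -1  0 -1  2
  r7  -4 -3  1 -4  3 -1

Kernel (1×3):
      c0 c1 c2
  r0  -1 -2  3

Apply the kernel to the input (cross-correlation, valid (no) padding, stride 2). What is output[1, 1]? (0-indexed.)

The receptive field on the input at this output position is [-1 -1 -4]. Elementwise product with the kernel and sum: -1·-1 + -1·-2 + -4·3.

-9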